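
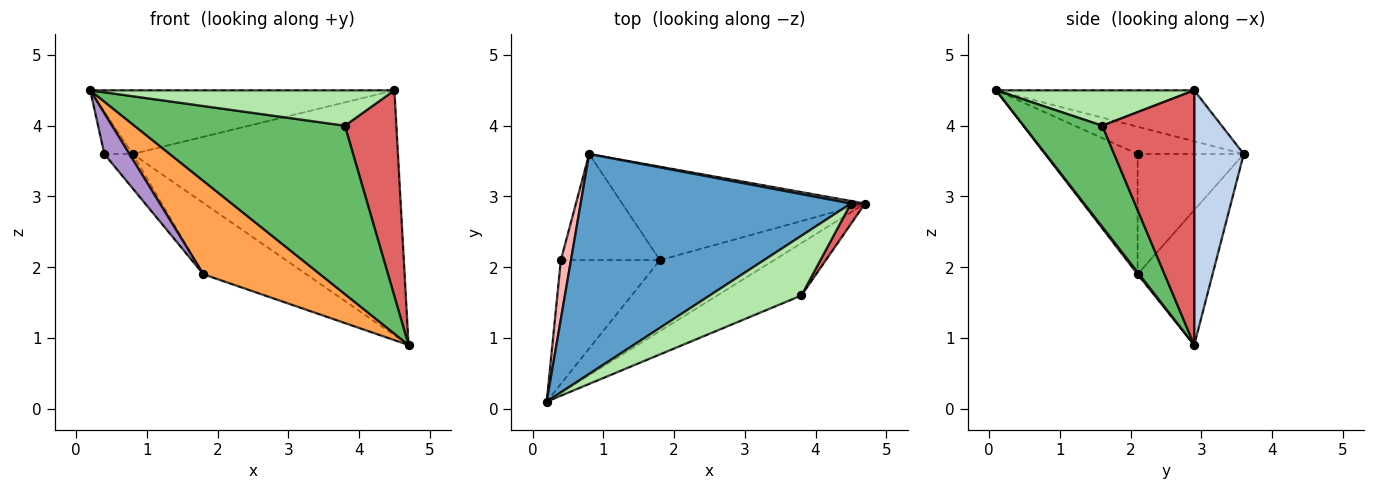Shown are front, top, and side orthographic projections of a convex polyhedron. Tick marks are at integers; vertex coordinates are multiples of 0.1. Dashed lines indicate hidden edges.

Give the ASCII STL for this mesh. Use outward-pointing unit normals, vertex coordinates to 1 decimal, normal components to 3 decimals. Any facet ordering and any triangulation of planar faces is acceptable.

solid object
 facet normal -0.178 0.274 0.945
  outer loop
   vertex 4.5 2.9 4.5
   vertex 0.8 3.6 3.6
   vertex 0.2 0.1 4.5
  endloop
 endfacet
 facet normal 0.183 0.983 0.010
  outer loop
   vertex 4.5 2.9 4.5
   vertex 4.7 2.9 0.9
   vertex 0.8 3.6 3.6
  endloop
 endfacet
 facet normal 0.011 -0.796 -0.606
  outer loop
   vertex 1.8 2.1 1.9
   vertex 4.7 2.9 0.9
   vertex 0.2 0.1 4.5
  endloop
 endfacet
 facet normal -0.404 0.555 -0.727
  outer loop
   vertex 1.8 2.1 1.9
   vertex 0.8 3.6 3.6
   vertex 4.7 2.9 0.9
  endloop
 endfacet
 facet normal 0.336 -0.899 -0.280
  outer loop
   vertex 3.8 1.6 4.0
   vertex 0.2 0.1 4.5
   vertex 4.7 2.9 0.9
  endloop
 endfacet
 facet normal 0.315 -0.484 0.817
  outer loop
   vertex 3.8 1.6 4.0
   vertex 4.5 2.9 4.5
   vertex 0.2 0.1 4.5
  endloop
 endfacet
 facet normal 0.872 -0.488 0.048
  outer loop
   vertex 3.8 1.6 4.0
   vertex 4.7 2.9 0.9
   vertex 4.5 2.9 4.5
  endloop
 endfacet
 facet normal -0.910 0.243 0.337
  outer loop
   vertex 0.4 2.1 3.6
   vertex 0.2 0.1 4.5
   vertex 0.8 3.6 3.6
  endloop
 endfacet
 facet normal -0.756 -0.204 -0.622
  outer loop
   vertex 0.4 2.1 3.6
   vertex 1.8 2.1 1.9
   vertex 0.2 0.1 4.5
  endloop
 endfacet
 facet normal -0.756 0.202 -0.623
  outer loop
   vertex 0.4 2.1 3.6
   vertex 0.8 3.6 3.6
   vertex 1.8 2.1 1.9
  endloop
 endfacet
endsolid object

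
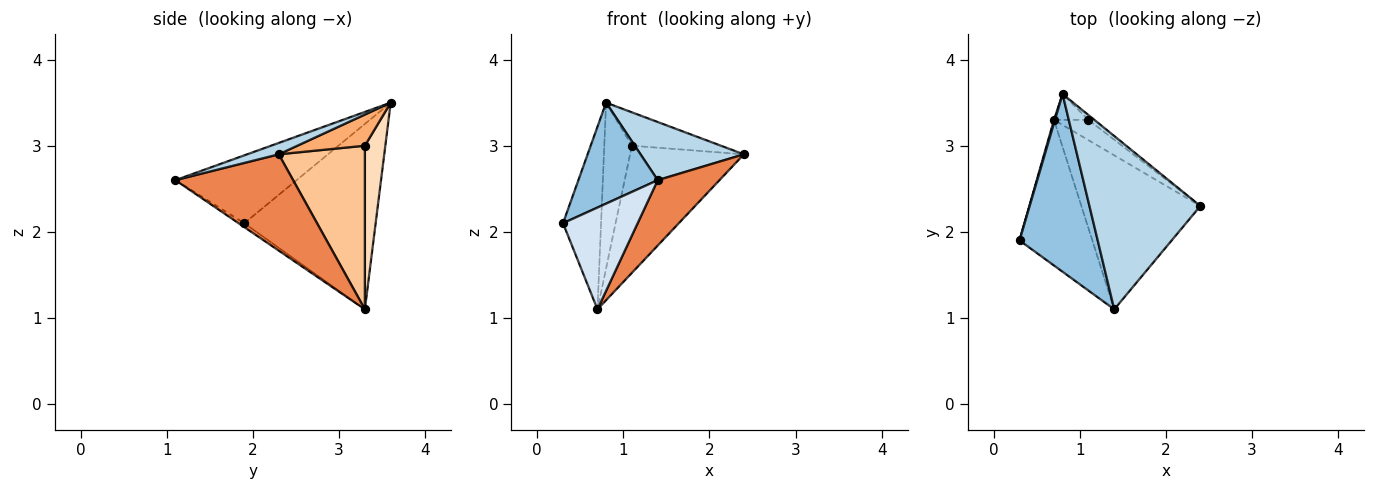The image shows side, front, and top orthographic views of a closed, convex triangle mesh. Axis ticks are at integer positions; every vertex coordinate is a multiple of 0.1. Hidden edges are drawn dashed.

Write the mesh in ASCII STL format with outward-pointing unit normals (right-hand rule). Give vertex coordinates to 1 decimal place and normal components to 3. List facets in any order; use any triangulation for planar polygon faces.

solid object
 facet normal -0.961 0.278 0.005
  outer loop
   vertex 0.7 3.3 1.1
   vertex 0.3 1.9 2.1
   vertex 0.8 3.6 3.5
  endloop
 endfacet
 facet normal -0.602 -0.394 0.694
  outer loop
   vertex 1.4 1.1 2.6
   vertex 0.8 3.6 3.5
   vertex 0.3 1.9 2.1
  endloop
 endfacet
 facet normal 0.097 -0.317 0.944
  outer loop
   vertex 1.4 1.1 2.6
   vertex 2.4 2.3 2.9
   vertex 0.8 3.6 3.5
  endloop
 endfacet
 facet normal -0.044 -0.572 -0.819
  outer loop
   vertex 1.4 1.1 2.6
   vertex 0.3 1.9 2.1
   vertex 0.7 3.3 1.1
  endloop
 endfacet
 facet normal 0.597 -0.313 -0.738
  outer loop
   vertex 1.4 1.1 2.6
   vertex 0.7 3.3 1.1
   vertex 2.4 2.3 2.9
  endloop
 endfacet
 facet normal 0.600 0.792 -0.115
  outer loop
   vertex 1.1 3.3 3.0
   vertex 0.8 3.6 3.5
   vertex 2.4 2.3 2.9
  endloop
 endfacet
 facet normal 0.599 0.791 -0.126
  outer loop
   vertex 1.1 3.3 3.0
   vertex 2.4 2.3 2.9
   vertex 0.7 3.3 1.1
  endloop
 endfacet
 facet normal 0.590 0.798 -0.124
  outer loop
   vertex 1.1 3.3 3.0
   vertex 0.7 3.3 1.1
   vertex 0.8 3.6 3.5
  endloop
 endfacet
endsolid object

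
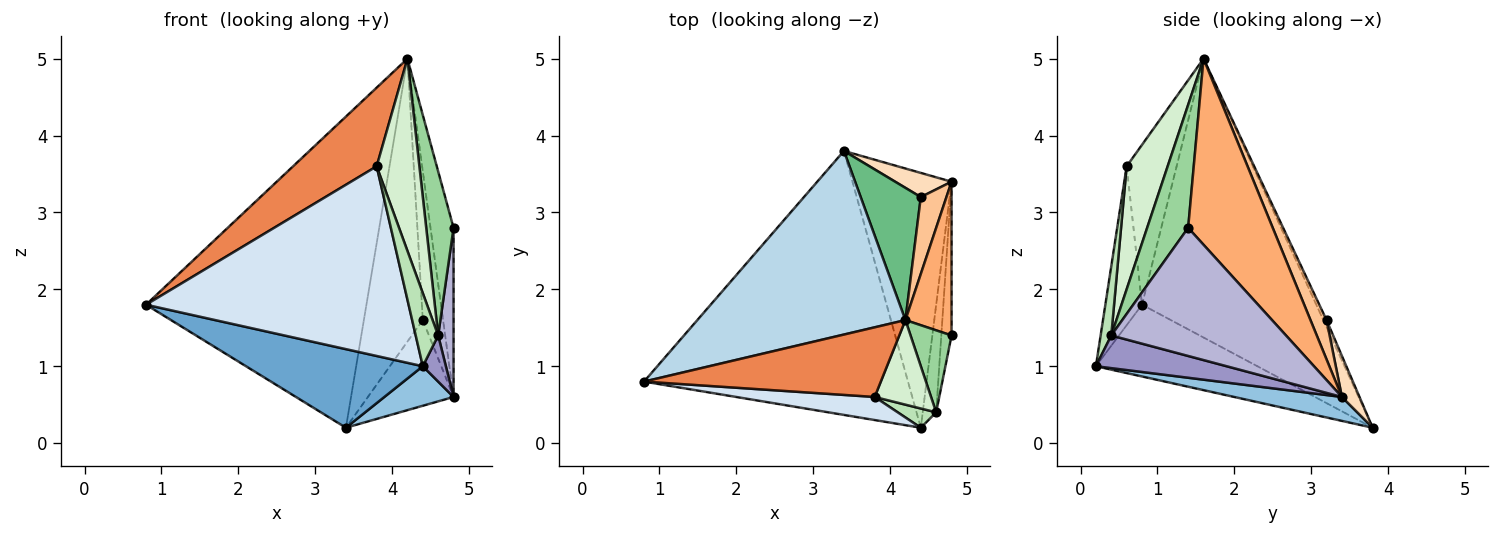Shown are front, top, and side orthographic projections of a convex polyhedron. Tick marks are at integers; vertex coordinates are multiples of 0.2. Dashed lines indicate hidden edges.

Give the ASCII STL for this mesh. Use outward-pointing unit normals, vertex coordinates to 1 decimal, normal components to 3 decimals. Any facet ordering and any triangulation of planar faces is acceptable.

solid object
 facet normal -0.252 -0.276 -0.927
  outer loop
   vertex 3.4 3.8 0.2
   vertex 4.4 0.2 1.0
   vertex 0.8 0.8 1.8
  endloop
 endfacet
 facet normal 0.232 -0.149 -0.961
  outer loop
   vertex 3.4 3.8 0.2
   vertex 4.8 3.4 0.6
   vertex 4.4 0.2 1.0
  endloop
 endfacet
 facet normal -0.563 0.712 0.420
  outer loop
   vertex 3.4 3.8 0.2
   vertex 0.8 0.8 1.8
   vertex 4.2 1.6 5.0
  endloop
 endfacet
 facet normal -0.137 -0.983 0.120
  outer loop
   vertex 3.8 0.6 3.6
   vertex 0.8 0.8 1.8
   vertex 4.4 0.2 1.0
  endloop
 endfacet
 facet normal -0.409 -0.683 0.605
  outer loop
   vertex 3.8 0.6 3.6
   vertex 4.2 1.6 5.0
   vertex 0.8 0.8 1.8
  endloop
 endfacet
 facet normal 0.938 0.256 0.233
  outer loop
   vertex 4.8 1.4 2.8
   vertex 4.8 3.4 0.6
   vertex 4.2 1.6 5.0
  endloop
 endfacet
 facet normal 0.576 0.726 0.376
  outer loop
   vertex 4.4 3.2 1.6
   vertex 4.2 1.6 5.0
   vertex 4.8 3.4 0.6
  endloop
 endfacet
 facet normal 0.194 0.944 0.266
  outer loop
   vertex 4.4 3.2 1.6
   vertex 4.8 3.4 0.6
   vertex 3.4 3.8 0.2
  endloop
 endfacet
 facet normal -0.049 0.905 0.423
  outer loop
   vertex 4.4 3.2 1.6
   vertex 3.4 3.8 0.2
   vertex 4.2 1.6 5.0
  endloop
 endfacet
 facet normal 0.802 -0.535 0.267
  outer loop
   vertex 4.6 0.4 1.4
   vertex 4.8 1.4 2.8
   vertex 4.2 1.6 5.0
  endloop
 endfacet
 facet normal 0.416 -0.879 0.231
  outer loop
   vertex 4.6 0.4 1.4
   vertex 3.8 0.6 3.6
   vertex 4.4 0.2 1.0
  endloop
 endfacet
 facet normal 0.660 -0.688 0.303
  outer loop
   vertex 4.6 0.4 1.4
   vertex 4.2 1.6 5.0
   vertex 3.8 0.6 3.6
  endloop
 endfacet
 facet normal 0.913 -0.161 -0.376
  outer loop
   vertex 4.6 0.4 1.4
   vertex 4.4 0.2 1.0
   vertex 4.8 3.4 0.6
  endloop
 endfacet
 facet normal 0.993 -0.087 -0.079
  outer loop
   vertex 4.6 0.4 1.4
   vertex 4.8 3.4 0.6
   vertex 4.8 1.4 2.8
  endloop
 endfacet
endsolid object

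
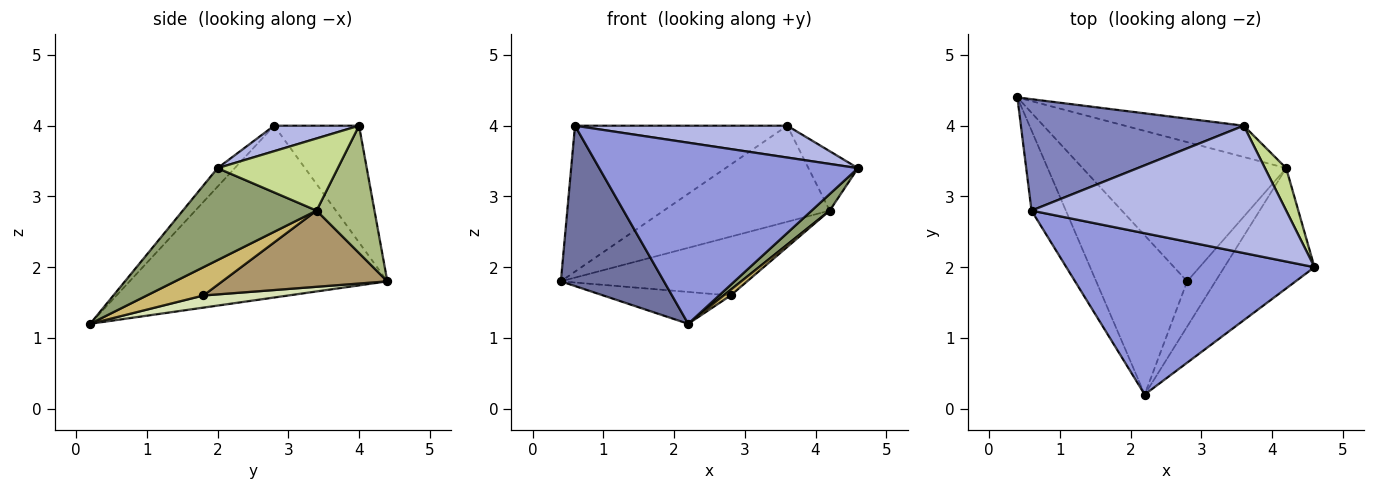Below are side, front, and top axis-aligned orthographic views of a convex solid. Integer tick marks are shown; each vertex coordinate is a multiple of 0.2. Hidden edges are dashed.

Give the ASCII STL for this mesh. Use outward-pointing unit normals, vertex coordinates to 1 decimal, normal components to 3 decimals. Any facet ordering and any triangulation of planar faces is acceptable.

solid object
 facet normal -0.913 -0.365 -0.183
  outer loop
   vertex 0.6 2.8 4.0
   vertex 0.4 4.4 1.8
   vertex 2.2 0.2 1.2
  endloop
 endfacet
 facet normal -0.303 0.757 0.578
  outer loop
   vertex 0.6 2.8 4.0
   vertex 3.6 4.0 4.0
   vertex 0.4 4.4 1.8
  endloop
 endfacet
 facet normal -0.050 -0.746 0.664
  outer loop
   vertex 0.6 2.8 4.0
   vertex 2.2 0.2 1.2
   vertex 4.6 2.0 3.4
  endloop
 endfacet
 facet normal 0.097 -0.241 0.966
  outer loop
   vertex 0.6 2.8 4.0
   vertex 4.6 2.0 3.4
   vertex 3.6 4.0 4.0
  endloop
 endfacet
 facet normal 0.711 -0.096 -0.697
  outer loop
   vertex 4.2 3.4 2.8
   vertex 4.6 2.0 3.4
   vertex 2.2 0.2 1.2
  endloop
 endfacet
 facet normal 0.315 0.903 -0.294
  outer loop
   vertex 4.2 3.4 2.8
   vertex 0.4 4.4 1.8
   vertex 3.6 4.0 4.0
  endloop
 endfacet
 facet normal 0.892 0.367 0.262
  outer loop
   vertex 4.2 3.4 2.8
   vertex 3.6 4.0 4.0
   vertex 4.6 2.0 3.4
  endloop
 endfacet
 facet normal 0.130 0.194 -0.972
  outer loop
   vertex 2.8 1.8 1.6
   vertex 2.2 0.2 1.2
   vertex 0.4 4.4 1.8
  endloop
 endfacet
 facet normal 0.326 0.368 -0.871
  outer loop
   vertex 2.8 1.8 1.6
   vertex 0.4 4.4 1.8
   vertex 4.2 3.4 2.8
  endloop
 endfacet
 facet normal 0.704 -0.088 -0.704
  outer loop
   vertex 2.8 1.8 1.6
   vertex 4.2 3.4 2.8
   vertex 2.2 0.2 1.2
  endloop
 endfacet
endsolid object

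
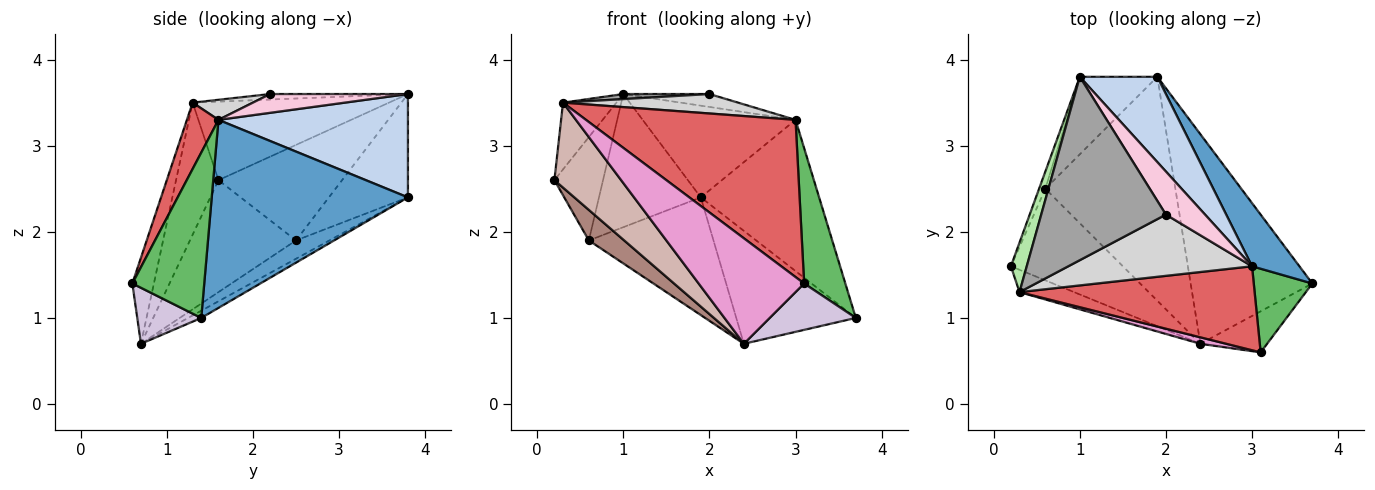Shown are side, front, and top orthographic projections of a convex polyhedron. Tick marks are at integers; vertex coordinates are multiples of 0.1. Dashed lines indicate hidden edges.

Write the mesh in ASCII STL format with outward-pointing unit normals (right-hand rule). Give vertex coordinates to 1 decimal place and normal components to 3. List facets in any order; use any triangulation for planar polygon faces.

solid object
 facet normal 0.837 0.505 0.211
  outer loop
   vertex 3.0 1.6 3.3
   vertex 3.7 1.4 1.0
   vertex 1.9 3.8 2.4
  endloop
 endfacet
 facet normal 0.672 0.542 0.504
  outer loop
   vertex 3.0 1.6 3.3
   vertex 1.9 3.8 2.4
   vertex 1.0 3.8 3.6
  endloop
 endfacet
 facet normal -0.929 0.365 -0.061
  outer loop
   vertex 0.6 2.5 1.9
   vertex 0.2 1.6 2.6
   vertex 1.0 3.8 3.6
  endloop
 endfacet
 facet normal -0.557 0.718 -0.418
  outer loop
   vertex 0.6 2.5 1.9
   vertex 1.0 3.8 3.6
   vertex 1.9 3.8 2.4
  endloop
 endfacet
 facet normal 0.829 -0.475 0.294
  outer loop
   vertex 3.1 0.6 1.4
   vertex 3.7 1.4 1.0
   vertex 3.0 1.6 3.3
  endloop
 endfacet
 facet normal -0.947 0.258 0.191
  outer loop
   vertex 0.3 1.3 3.5
   vertex 1.0 3.8 3.6
   vertex 0.2 1.6 2.6
  endloop
 endfacet
 facet normal 0.132 -0.874 0.467
  outer loop
   vertex 0.3 1.3 3.5
   vertex 3.1 0.6 1.4
   vertex 3.0 1.6 3.3
  endloop
 endfacet
 facet normal -0.052 0.474 -0.879
  outer loop
   vertex 2.4 0.7 0.7
   vertex 1.9 3.8 2.4
   vertex 3.7 1.4 1.0
  endloop
 endfacet
 facet normal -0.124 0.462 -0.878
  outer loop
   vertex 2.4 0.7 0.7
   vertex 0.6 2.5 1.9
   vertex 1.9 3.8 2.4
  endloop
 endfacet
 facet normal 0.486 -0.654 -0.579
  outer loop
   vertex 2.4 0.7 0.7
   vertex 3.7 1.4 1.0
   vertex 3.1 0.6 1.4
  endloop
 endfacet
 facet normal -0.688 -0.229 -0.688
  outer loop
   vertex 2.4 0.7 0.7
   vertex 0.2 1.6 2.6
   vertex 0.6 2.5 1.9
  endloop
 endfacet
 facet normal -0.524 -0.824 -0.216
  outer loop
   vertex 2.4 0.7 0.7
   vertex 0.3 1.3 3.5
   vertex 0.2 1.6 2.6
  endloop
 endfacet
 facet normal -0.200 -0.978 0.060
  outer loop
   vertex 2.4 0.7 0.7
   vertex 3.1 0.6 1.4
   vertex 0.3 1.3 3.5
  endloop
 endfacet
 facet normal 0.418 0.261 0.870
  outer loop
   vertex 2.0 2.2 3.6
   vertex 3.0 1.6 3.3
   vertex 1.0 3.8 3.6
  endloop
 endfacet
 facet normal -0.044 -0.028 0.999
  outer loop
   vertex 2.0 2.2 3.6
   vertex 1.0 3.8 3.6
   vertex 0.3 1.3 3.5
  endloop
 endfacet
 facet normal 0.104 -0.301 0.948
  outer loop
   vertex 2.0 2.2 3.6
   vertex 0.3 1.3 3.5
   vertex 3.0 1.6 3.3
  endloop
 endfacet
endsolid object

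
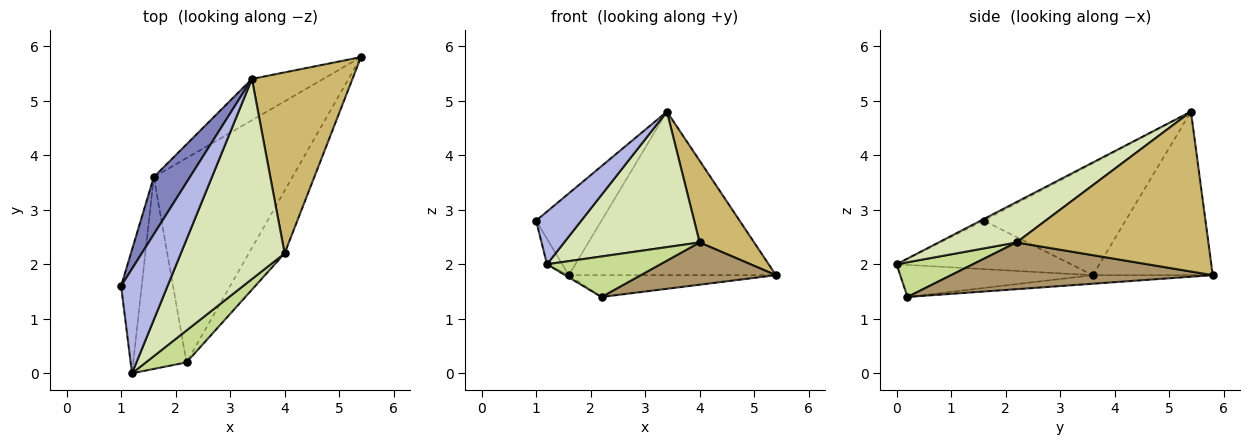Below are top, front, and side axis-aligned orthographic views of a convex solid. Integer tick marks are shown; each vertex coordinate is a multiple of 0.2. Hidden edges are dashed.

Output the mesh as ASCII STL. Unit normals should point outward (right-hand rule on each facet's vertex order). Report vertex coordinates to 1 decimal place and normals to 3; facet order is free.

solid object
 facet normal -0.061 0.106 -0.992
  outer loop
   vertex 1.6 3.6 1.8
   vertex 5.4 5.8 1.8
   vertex 2.2 0.2 1.4
  endloop
 endfacet
 facet normal -0.871 0.402 0.281
  outer loop
   vertex 1.6 3.6 1.8
   vertex 1.0 1.6 2.8
   vertex 3.4 5.4 4.8
  endloop
 endfacet
 facet normal -0.489 0.845 -0.214
  outer loop
   vertex 1.6 3.6 1.8
   vertex 3.4 5.4 4.8
   vertex 5.4 5.8 1.8
  endloop
 endfacet
 facet normal -0.031 -0.450 0.892
  outer loop
   vertex 1.2 0.0 2.0
   vertex 3.4 5.4 4.8
   vertex 1.0 1.6 2.8
  endloop
 endfacet
 facet normal -0.917 0.080 -0.390
  outer loop
   vertex 1.2 0.0 2.0
   vertex 1.0 1.6 2.8
   vertex 1.6 3.6 1.8
  endloop
 endfacet
 facet normal -0.516 0.010 -0.857
  outer loop
   vertex 1.2 0.0 2.0
   vertex 1.6 3.6 1.8
   vertex 2.2 0.2 1.4
  endloop
 endfacet
 facet normal 0.467 -0.694 0.547
  outer loop
   vertex 4.0 2.2 2.4
   vertex 1.2 0.0 2.0
   vertex 2.2 0.2 1.4
  endloop
 endfacet
 facet normal 0.307 -0.534 0.788
  outer loop
   vertex 4.0 2.2 2.4
   vertex 3.4 5.4 4.8
   vertex 1.2 0.0 2.0
  endloop
 endfacet
 facet normal 0.734 -0.379 -0.563
  outer loop
   vertex 4.0 2.2 2.4
   vertex 2.2 0.2 1.4
   vertex 5.4 5.8 1.8
  endloop
 endfacet
 facet normal 0.823 -0.234 0.518
  outer loop
   vertex 4.0 2.2 2.4
   vertex 5.4 5.8 1.8
   vertex 3.4 5.4 4.8
  endloop
 endfacet
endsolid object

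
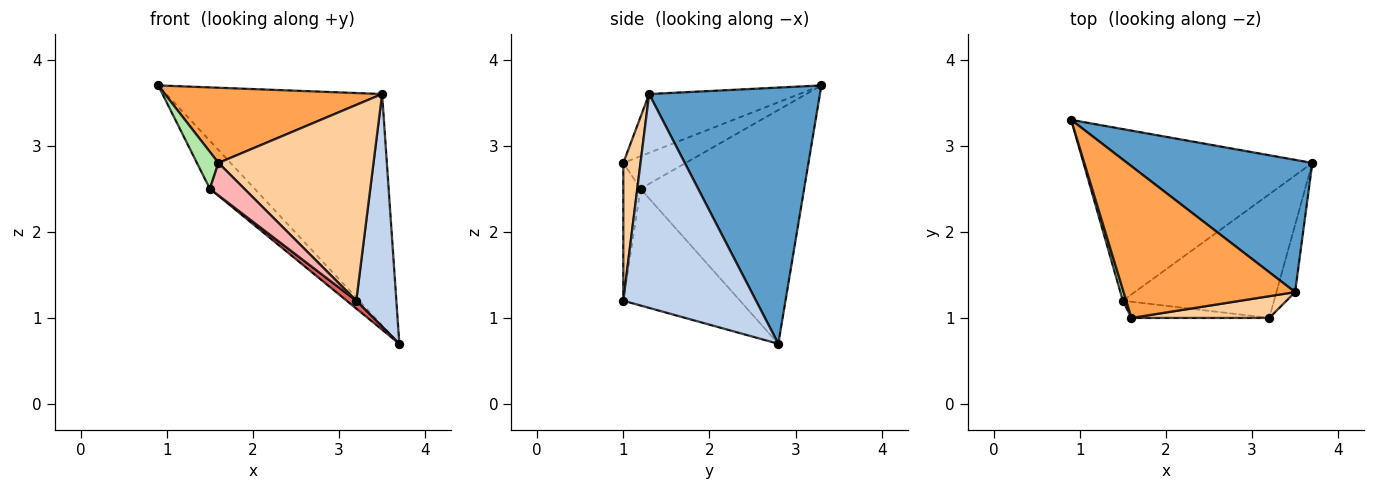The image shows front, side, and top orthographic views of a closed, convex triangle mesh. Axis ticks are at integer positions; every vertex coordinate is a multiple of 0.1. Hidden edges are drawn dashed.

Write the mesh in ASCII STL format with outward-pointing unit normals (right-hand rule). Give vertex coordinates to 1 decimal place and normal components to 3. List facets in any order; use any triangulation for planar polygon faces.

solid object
 facet normal 0.566 0.716 0.409
  outer loop
   vertex 3.5 1.3 3.6
   vertex 3.7 2.8 0.7
   vertex 0.9 3.3 3.7
  endloop
 endfacet
 facet normal 0.954 -0.288 -0.083
  outer loop
   vertex 3.5 1.3 3.6
   vertex 3.2 1.0 1.2
   vertex 3.7 2.8 0.7
  endloop
 endfacet
 facet normal -0.294 -0.425 0.856
  outer loop
   vertex 3.5 1.3 3.6
   vertex 0.9 3.3 3.7
   vertex 1.6 1.0 2.8
  endloop
 endfacet
 facet normal 0.110 -0.988 0.110
  outer loop
   vertex 3.5 1.3 3.6
   vertex 1.6 1.0 2.8
   vertex 3.2 1.0 1.2
  endloop
 endfacet
 facet normal -0.701 0.192 -0.687
  outer loop
   vertex 1.5 1.2 2.5
   vertex 0.9 3.3 3.7
   vertex 3.7 2.8 0.7
  endloop
 endfacet
 facet normal -0.941 -0.324 0.097
  outer loop
   vertex 1.5 1.2 2.5
   vertex 1.6 1.0 2.8
   vertex 0.9 3.3 3.7
  endloop
 endfacet
 facet normal -0.610 -0.050 -0.791
  outer loop
   vertex 1.5 1.2 2.5
   vertex 3.7 2.8 0.7
   vertex 3.2 1.0 1.2
  endloop
 endfacet
 facet normal -0.408 -0.816 -0.408
  outer loop
   vertex 1.5 1.2 2.5
   vertex 3.2 1.0 1.2
   vertex 1.6 1.0 2.8
  endloop
 endfacet
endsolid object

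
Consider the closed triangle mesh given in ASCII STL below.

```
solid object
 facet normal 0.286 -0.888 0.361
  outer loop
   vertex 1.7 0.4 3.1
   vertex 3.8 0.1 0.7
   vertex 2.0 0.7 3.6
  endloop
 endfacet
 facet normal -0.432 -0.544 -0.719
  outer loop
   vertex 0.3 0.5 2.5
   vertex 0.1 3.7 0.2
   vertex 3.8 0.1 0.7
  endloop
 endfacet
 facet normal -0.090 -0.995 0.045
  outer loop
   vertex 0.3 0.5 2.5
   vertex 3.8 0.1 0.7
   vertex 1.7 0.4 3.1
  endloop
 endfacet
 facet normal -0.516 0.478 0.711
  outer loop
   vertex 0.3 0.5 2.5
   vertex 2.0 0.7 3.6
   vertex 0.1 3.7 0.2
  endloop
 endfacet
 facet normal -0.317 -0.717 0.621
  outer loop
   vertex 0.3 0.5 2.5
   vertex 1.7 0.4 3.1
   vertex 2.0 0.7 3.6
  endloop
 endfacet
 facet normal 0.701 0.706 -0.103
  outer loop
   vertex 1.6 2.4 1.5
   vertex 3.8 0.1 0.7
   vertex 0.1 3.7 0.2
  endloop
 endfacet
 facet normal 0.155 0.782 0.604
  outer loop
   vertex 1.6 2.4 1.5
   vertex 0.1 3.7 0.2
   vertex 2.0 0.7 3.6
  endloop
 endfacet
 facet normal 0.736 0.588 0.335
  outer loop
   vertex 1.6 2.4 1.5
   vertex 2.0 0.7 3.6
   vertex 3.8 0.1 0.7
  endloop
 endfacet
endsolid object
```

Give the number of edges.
12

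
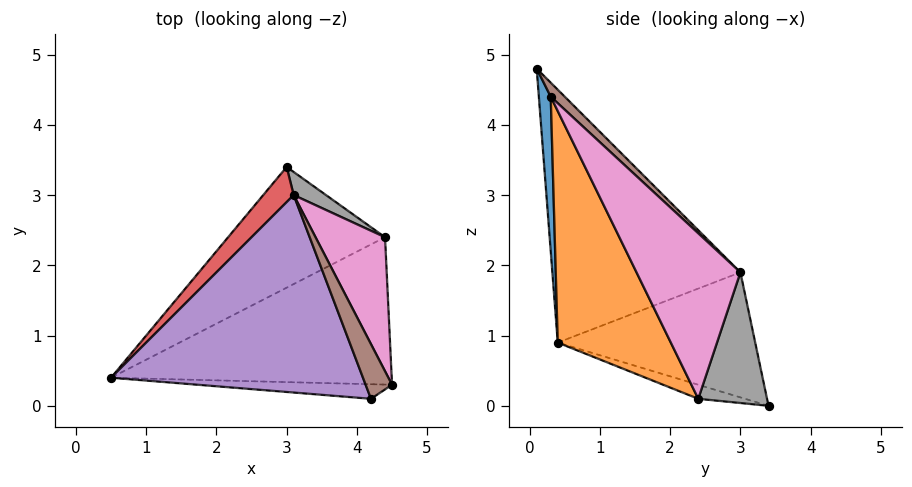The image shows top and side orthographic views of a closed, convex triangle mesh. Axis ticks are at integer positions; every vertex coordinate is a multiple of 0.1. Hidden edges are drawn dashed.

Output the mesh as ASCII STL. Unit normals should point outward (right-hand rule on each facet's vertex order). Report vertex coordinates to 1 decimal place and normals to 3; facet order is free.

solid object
 facet normal 0.231 -0.928 -0.291
  outer loop
   vertex 4.2 0.1 4.8
   vertex 0.5 0.4 0.9
   vertex 4.5 0.3 4.4
  endloop
 endfacet
 facet normal 0.345 -0.840 -0.418
  outer loop
   vertex 4.4 2.4 0.1
   vertex 4.5 0.3 4.4
   vertex 0.5 0.4 0.9
  endloop
 endfacet
 facet normal -0.087 -0.219 -0.972
  outer loop
   vertex 4.4 2.4 0.1
   vertex 0.5 0.4 0.9
   vertex 3.0 3.4 0.0
  endloop
 endfacet
 facet normal -0.729 0.661 0.178
  outer loop
   vertex 3.1 3.0 1.9
   vertex 3.0 3.4 0.0
   vertex 0.5 0.4 0.9
  endloop
 endfacet
 facet normal -0.649 0.400 0.647
  outer loop
   vertex 3.1 3.0 1.9
   vertex 0.5 0.4 0.9
   vertex 4.2 0.1 4.8
  endloop
 endfacet
 facet normal 0.322 0.728 0.605
  outer loop
   vertex 3.1 3.0 1.9
   vertex 4.2 0.1 4.8
   vertex 4.5 0.3 4.4
  endloop
 endfacet
 facet normal 0.707 0.642 0.297
  outer loop
   vertex 3.1 3.0 1.9
   vertex 4.5 0.3 4.4
   vertex 4.4 2.4 0.1
  endloop
 endfacet
 facet normal 0.569 0.810 0.141
  outer loop
   vertex 3.1 3.0 1.9
   vertex 4.4 2.4 0.1
   vertex 3.0 3.4 0.0
  endloop
 endfacet
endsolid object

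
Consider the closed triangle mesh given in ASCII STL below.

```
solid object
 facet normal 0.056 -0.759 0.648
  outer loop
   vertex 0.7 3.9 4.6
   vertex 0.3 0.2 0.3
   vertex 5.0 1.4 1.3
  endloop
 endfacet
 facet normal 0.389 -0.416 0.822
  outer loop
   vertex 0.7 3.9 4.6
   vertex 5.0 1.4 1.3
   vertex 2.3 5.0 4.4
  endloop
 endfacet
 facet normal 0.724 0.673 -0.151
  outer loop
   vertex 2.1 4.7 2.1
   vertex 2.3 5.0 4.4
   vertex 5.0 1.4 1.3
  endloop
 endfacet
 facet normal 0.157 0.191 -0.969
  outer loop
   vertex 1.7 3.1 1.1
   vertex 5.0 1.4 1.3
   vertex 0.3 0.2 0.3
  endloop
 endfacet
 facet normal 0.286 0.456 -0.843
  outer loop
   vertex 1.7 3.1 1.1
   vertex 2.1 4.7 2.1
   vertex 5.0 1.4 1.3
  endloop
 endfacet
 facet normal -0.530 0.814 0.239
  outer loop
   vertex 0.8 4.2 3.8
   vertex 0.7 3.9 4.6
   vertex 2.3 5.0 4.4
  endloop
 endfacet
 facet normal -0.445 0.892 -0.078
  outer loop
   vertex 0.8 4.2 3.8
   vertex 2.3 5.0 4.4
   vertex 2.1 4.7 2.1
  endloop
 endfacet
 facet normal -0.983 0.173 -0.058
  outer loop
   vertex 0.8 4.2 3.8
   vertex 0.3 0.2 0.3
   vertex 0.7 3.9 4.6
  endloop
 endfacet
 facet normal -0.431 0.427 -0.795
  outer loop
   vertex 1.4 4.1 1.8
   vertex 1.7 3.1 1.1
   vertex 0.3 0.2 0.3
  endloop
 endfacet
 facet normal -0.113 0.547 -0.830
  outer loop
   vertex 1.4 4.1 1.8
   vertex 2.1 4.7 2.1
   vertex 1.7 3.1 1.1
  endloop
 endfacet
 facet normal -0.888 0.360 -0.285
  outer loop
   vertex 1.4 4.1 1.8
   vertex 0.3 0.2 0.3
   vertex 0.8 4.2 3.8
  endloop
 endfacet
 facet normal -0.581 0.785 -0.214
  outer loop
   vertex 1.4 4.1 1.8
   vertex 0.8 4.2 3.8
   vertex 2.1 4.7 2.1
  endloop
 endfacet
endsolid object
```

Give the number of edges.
18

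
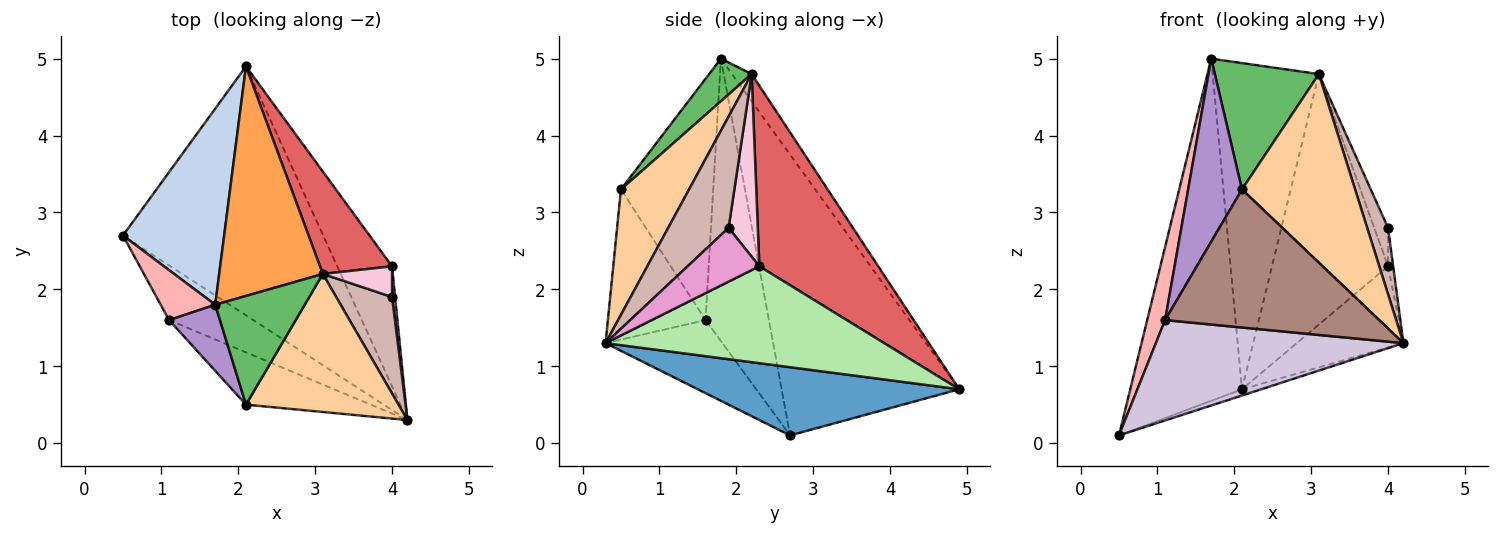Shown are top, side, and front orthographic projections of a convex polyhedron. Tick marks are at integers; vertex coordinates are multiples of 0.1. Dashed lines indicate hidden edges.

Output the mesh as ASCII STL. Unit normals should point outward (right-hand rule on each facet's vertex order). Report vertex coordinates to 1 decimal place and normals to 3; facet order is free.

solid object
 facet normal 0.322 0.024 -0.946
  outer loop
   vertex 2.1 4.9 0.7
   vertex 4.2 0.3 1.3
   vertex 0.5 2.7 0.1
  endloop
 endfacet
 facet normal -0.810 0.509 0.292
  outer loop
   vertex 1.7 1.8 5.0
   vertex 2.1 4.9 0.7
   vertex 0.5 2.7 0.1
  endloop
 endfacet
 facet normal -0.150 0.809 0.569
  outer loop
   vertex 3.1 2.2 4.8
   vertex 2.1 4.9 0.7
   vertex 1.7 1.8 5.0
  endloop
 endfacet
 facet normal 0.437 -0.726 0.531
  outer loop
   vertex 2.1 0.5 3.3
   vertex 4.2 0.3 1.3
   vertex 3.1 2.2 4.8
  endloop
 endfacet
 facet normal 0.296 -0.724 0.623
  outer loop
   vertex 2.1 0.5 3.3
   vertex 3.1 2.2 4.8
   vertex 1.7 1.8 5.0
  endloop
 endfacet
 facet normal 0.826 0.316 -0.467
  outer loop
   vertex 4.0 2.3 2.3
   vertex 4.2 0.3 1.3
   vertex 2.1 4.9 0.7
  endloop
 endfacet
 facet normal 0.688 0.672 0.275
  outer loop
   vertex 4.0 2.3 2.3
   vertex 2.1 4.9 0.7
   vertex 3.1 2.2 4.8
  endloop
 endfacet
 facet normal -0.946 -0.267 0.183
  outer loop
   vertex 1.1 1.6 1.6
   vertex 1.7 1.8 5.0
   vertex 0.5 2.7 0.1
  endloop
 endfacet
 facet normal -0.850 -0.496 0.179
  outer loop
   vertex 1.1 1.6 1.6
   vertex 2.1 0.5 3.3
   vertex 1.7 1.8 5.0
  endloop
 endfacet
 facet normal -0.383 -0.811 -0.442
  outer loop
   vertex 1.1 1.6 1.6
   vertex 0.5 2.7 0.1
   vertex 4.2 0.3 1.3
  endloop
 endfacet
 facet normal -0.392 -0.860 -0.326
  outer loop
   vertex 1.1 1.6 1.6
   vertex 4.2 0.3 1.3
   vertex 2.1 0.5 3.3
  endloop
 endfacet
 facet normal 0.854 -0.295 0.429
  outer loop
   vertex 4.0 1.9 2.8
   vertex 3.1 2.2 4.8
   vertex 4.2 0.3 1.3
  endloop
 endfacet
 facet normal 0.996 0.071 0.057
  outer loop
   vertex 4.0 1.9 2.8
   vertex 4.2 0.3 1.3
   vertex 4.0 2.3 2.3
  endloop
 endfacet
 facet normal 0.855 0.405 0.324
  outer loop
   vertex 4.0 1.9 2.8
   vertex 4.0 2.3 2.3
   vertex 3.1 2.2 4.8
  endloop
 endfacet
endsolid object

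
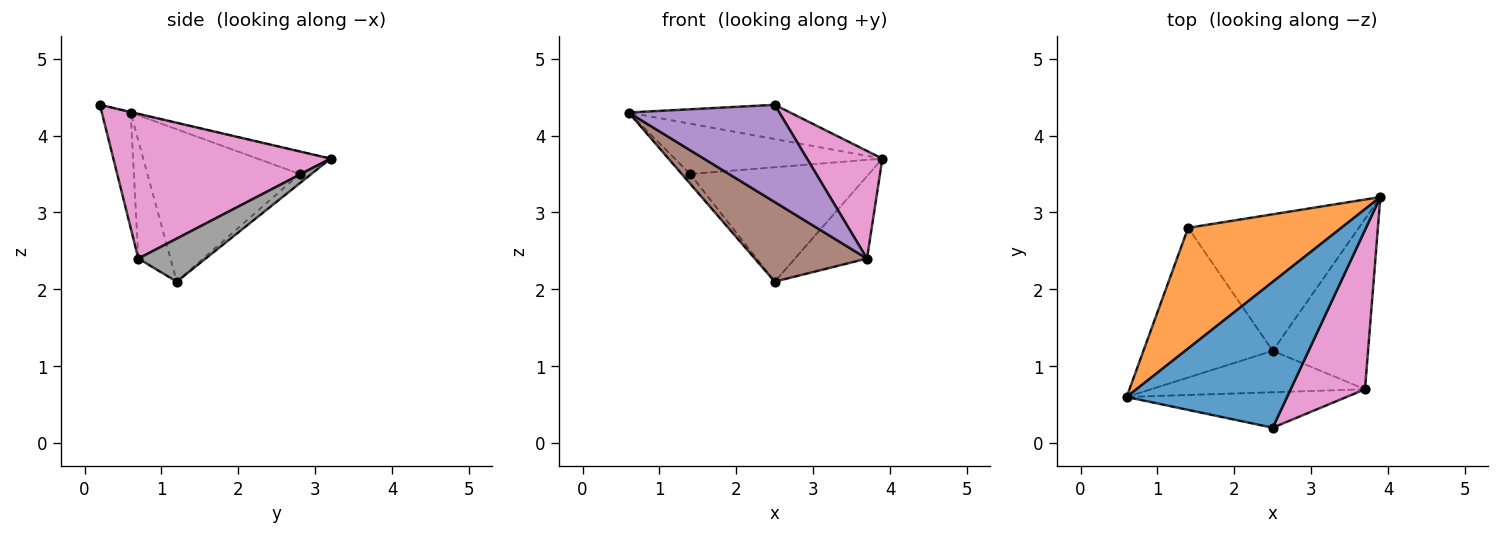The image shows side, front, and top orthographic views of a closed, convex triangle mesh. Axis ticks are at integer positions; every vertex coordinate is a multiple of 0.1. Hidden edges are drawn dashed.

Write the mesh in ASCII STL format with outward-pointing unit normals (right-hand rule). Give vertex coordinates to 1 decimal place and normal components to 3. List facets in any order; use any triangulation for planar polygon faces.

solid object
 facet normal -0.003 0.229 0.974
  outer loop
   vertex 2.5 0.2 4.4
   vertex 3.9 3.2 3.7
   vertex 0.6 0.6 4.3
  endloop
 endfacet
 facet normal -0.134 0.381 0.915
  outer loop
   vertex 1.4 2.8 3.5
   vertex 0.6 0.6 4.3
   vertex 3.9 3.2 3.7
  endloop
 endfacet
 facet normal -0.762 0.042 -0.646
  outer loop
   vertex 1.4 2.8 3.5
   vertex 2.5 1.2 2.1
   vertex 0.6 0.6 4.3
  endloop
 endfacet
 facet normal -0.041 0.642 -0.766
  outer loop
   vertex 1.4 2.8 3.5
   vertex 3.9 3.2 3.7
   vertex 2.5 1.2 2.1
  endloop
 endfacet
 facet normal -0.177 -0.925 -0.337
  outer loop
   vertex 3.7 0.7 2.4
   vertex 2.5 0.2 4.4
   vertex 0.6 0.6 4.3
  endloop
 endfacet
 facet normal -0.246 -0.860 -0.447
  outer loop
   vertex 3.7 0.7 2.4
   vertex 0.6 0.6 4.3
   vertex 2.5 1.2 2.1
  endloop
 endfacet
 facet normal 0.850 -0.295 0.436
  outer loop
   vertex 3.7 0.7 2.4
   vertex 3.9 3.2 3.7
   vertex 2.5 0.2 4.4
  endloop
 endfacet
 facet normal 0.377 0.403 -0.834
  outer loop
   vertex 3.7 0.7 2.4
   vertex 2.5 1.2 2.1
   vertex 3.9 3.2 3.7
  endloop
 endfacet
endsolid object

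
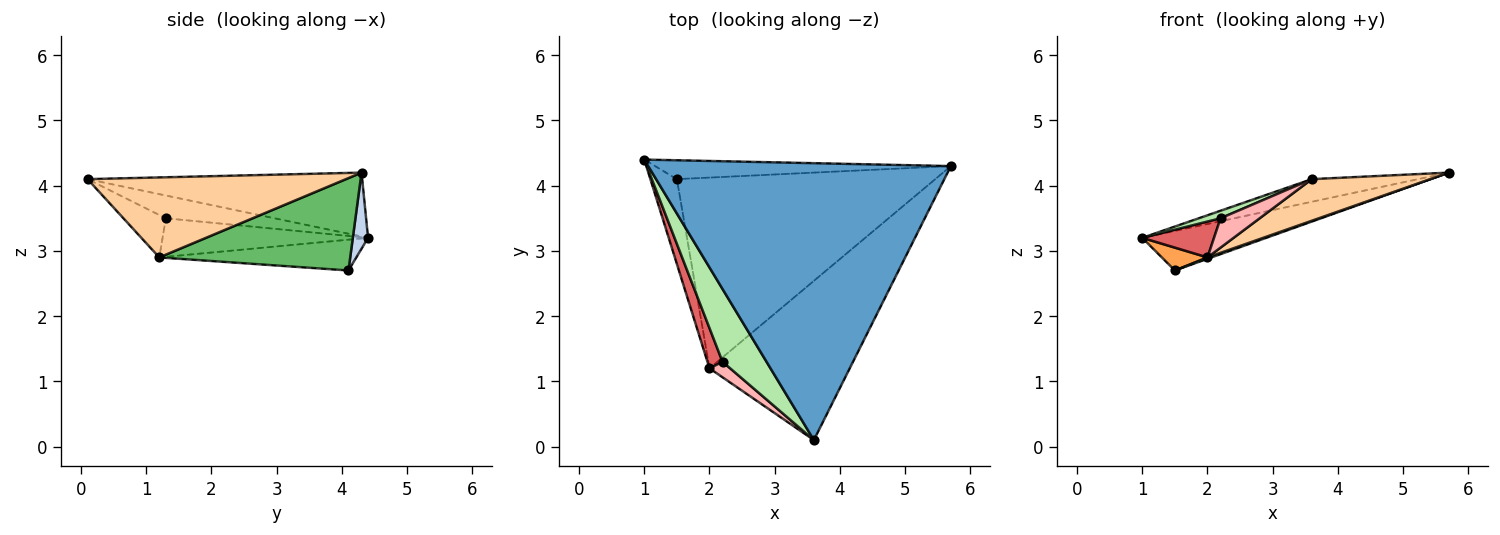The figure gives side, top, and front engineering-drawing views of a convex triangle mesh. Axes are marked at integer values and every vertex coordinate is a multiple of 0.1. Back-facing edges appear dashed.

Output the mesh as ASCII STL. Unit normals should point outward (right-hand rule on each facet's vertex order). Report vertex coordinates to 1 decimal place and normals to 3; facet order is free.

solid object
 facet normal -0.206 0.080 0.975
  outer loop
   vertex 3.6 0.1 4.1
   vertex 5.7 4.3 4.2
   vertex 1.0 4.4 3.2
  endloop
 endfacet
 facet normal 0.110 0.897 -0.428
  outer loop
   vertex 1.5 4.1 2.7
   vertex 1.0 4.4 3.2
   vertex 5.7 4.3 4.2
  endloop
 endfacet
 facet normal -0.746 -0.173 -0.643
  outer loop
   vertex 2.0 1.2 2.9
   vertex 1.0 4.4 3.2
   vertex 1.5 4.1 2.7
  endloop
 endfacet
 facet normal 0.483 -0.221 -0.847
  outer loop
   vertex 2.0 1.2 2.9
   vertex 5.7 4.3 4.2
   vertex 3.6 0.1 4.1
  endloop
 endfacet
 facet normal 0.337 -0.007 -0.942
  outer loop
   vertex 2.0 1.2 2.9
   vertex 1.5 4.1 2.7
   vertex 5.7 4.3 4.2
  endloop
 endfacet
 facet normal -0.457 -0.091 0.884
  outer loop
   vertex 2.2 1.3 3.5
   vertex 3.6 0.1 4.1
   vertex 1.0 4.4 3.2
  endloop
 endfacet
 facet normal -0.886 -0.309 0.347
  outer loop
   vertex 2.2 1.3 3.5
   vertex 1.0 4.4 3.2
   vertex 2.0 1.2 2.9
  endloop
 endfacet
 facet normal -0.692 -0.639 0.337
  outer loop
   vertex 2.2 1.3 3.5
   vertex 2.0 1.2 2.9
   vertex 3.6 0.1 4.1
  endloop
 endfacet
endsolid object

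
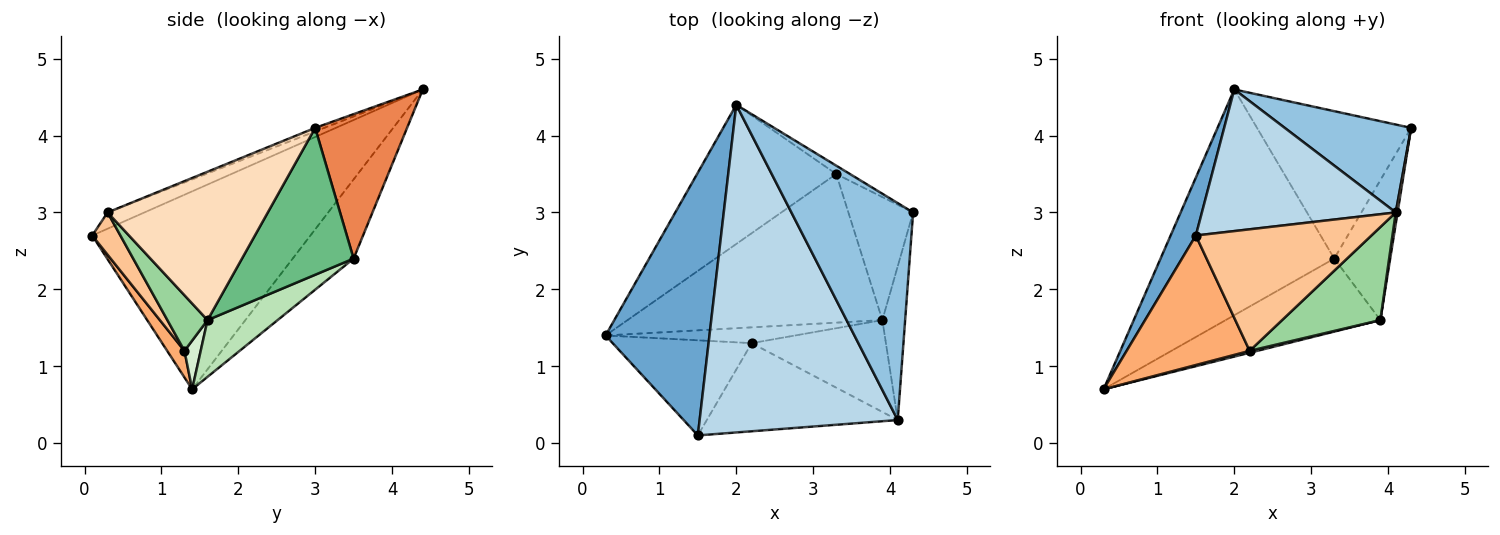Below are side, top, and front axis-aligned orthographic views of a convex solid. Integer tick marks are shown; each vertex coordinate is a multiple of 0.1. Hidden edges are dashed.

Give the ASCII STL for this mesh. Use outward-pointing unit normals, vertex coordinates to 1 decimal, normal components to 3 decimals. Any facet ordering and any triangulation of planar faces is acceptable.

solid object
 facet normal -0.881 -0.102 0.462
  outer loop
   vertex 1.5 0.1 2.7
   vertex 2.0 4.4 4.6
   vertex 0.3 1.4 0.7
  endloop
 endfacet
 facet normal -0.027 -0.375 0.926
  outer loop
   vertex 4.1 0.3 3.0
   vertex 4.3 3.0 4.1
   vertex 2.0 4.4 4.6
  endloop
 endfacet
 facet normal -0.075 -0.396 0.915
  outer loop
   vertex 4.1 0.3 3.0
   vertex 2.0 4.4 4.6
   vertex 1.5 0.1 2.7
  endloop
 endfacet
 facet normal -0.286 0.816 -0.503
  outer loop
   vertex 3.3 3.5 2.4
   vertex 0.3 1.4 0.7
   vertex 2.0 4.4 4.6
  endloop
 endfacet
 facet normal 0.512 0.858 -0.049
  outer loop
   vertex 3.3 3.5 2.4
   vertex 2.0 4.4 4.6
   vertex 4.3 3.0 4.1
  endloop
 endfacet
 facet normal 0.113 -0.801 -0.588
  outer loop
   vertex 2.2 1.3 1.2
   vertex 1.5 0.1 2.7
   vertex 0.3 1.4 0.7
  endloop
 endfacet
 facet normal 0.129 -0.803 -0.582
  outer loop
   vertex 2.2 1.3 1.2
   vertex 4.1 0.3 3.0
   vertex 1.5 0.1 2.7
  endloop
 endfacet
 facet normal 0.988 -0.011 -0.152
  outer loop
   vertex 3.9 1.6 1.6
   vertex 4.3 3.0 4.1
   vertex 4.1 0.3 3.0
  endloop
 endfacet
 facet normal 0.832 0.417 -0.367
  outer loop
   vertex 3.9 1.6 1.6
   vertex 3.3 3.5 2.4
   vertex 4.3 3.0 4.1
  endloop
 endfacet
 facet normal 0.279 -0.683 -0.674
  outer loop
   vertex 3.9 1.6 1.6
   vertex 4.1 0.3 3.0
   vertex 2.2 1.3 1.2
  endloop
 endfacet
 facet normal 0.196 0.432 -0.880
  outer loop
   vertex 3.9 1.6 1.6
   vertex 0.3 1.4 0.7
   vertex 3.3 3.5 2.4
  endloop
 endfacet
 facet normal 0.247 -0.117 -0.962
  outer loop
   vertex 3.9 1.6 1.6
   vertex 2.2 1.3 1.2
   vertex 0.3 1.4 0.7
  endloop
 endfacet
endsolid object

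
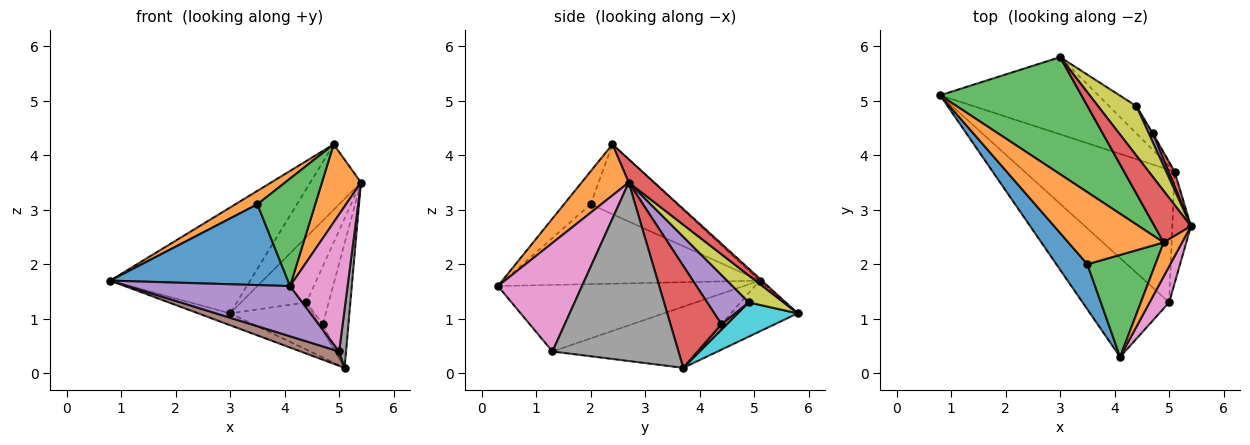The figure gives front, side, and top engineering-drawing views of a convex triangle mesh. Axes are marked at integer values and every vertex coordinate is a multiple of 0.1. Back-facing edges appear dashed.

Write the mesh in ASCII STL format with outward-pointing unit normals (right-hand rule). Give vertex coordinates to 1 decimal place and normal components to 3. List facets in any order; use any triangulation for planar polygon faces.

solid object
 facet normal -0.303 0.145 -0.942
  outer loop
   vertex 3.0 5.8 1.1
   vertex 5.1 3.7 0.1
   vertex 0.8 5.1 1.7
  endloop
 endfacet
 facet normal 0.743 -0.614 0.267
  outer loop
   vertex 4.9 2.4 4.2
   vertex 4.1 0.3 1.6
   vertex 5.4 2.7 3.5
  endloop
 endfacet
 facet normal -0.011 0.670 0.742
  outer loop
   vertex 4.9 2.4 4.2
   vertex 3.0 5.8 1.1
   vertex 0.8 5.1 1.7
  endloop
 endfacet
 facet normal 0.368 0.730 0.576
  outer loop
   vertex 4.9 2.4 4.2
   vertex 5.4 2.7 3.5
   vertex 3.0 5.8 1.1
  endloop
 endfacet
 facet normal -0.566 -0.373 -0.735
  outer loop
   vertex 5.0 1.3 0.4
   vertex 4.1 0.3 1.6
   vertex 0.8 5.1 1.7
  endloop
 endfacet
 facet normal -0.375 -0.100 -0.922
  outer loop
   vertex 5.0 1.3 0.4
   vertex 0.8 5.1 1.7
   vertex 5.1 3.7 0.1
  endloop
 endfacet
 facet normal 0.816 -0.558 0.147
  outer loop
   vertex 5.0 1.3 0.4
   vertex 5.4 2.7 3.5
   vertex 4.1 0.3 1.6
  endloop
 endfacet
 facet normal 0.993 -0.054 -0.104
  outer loop
   vertex 5.0 1.3 0.4
   vertex 5.1 3.7 0.1
   vertex 5.4 2.7 3.5
  endloop
 endfacet
 facet normal 0.392 0.733 0.555
  outer loop
   vertex 4.4 4.9 1.3
   vertex 3.0 5.8 1.1
   vertex 5.4 2.7 3.5
  endloop
 endfacet
 facet normal 0.532 0.733 -0.423
  outer loop
   vertex 4.4 4.9 1.3
   vertex 5.1 3.7 0.1
   vertex 3.0 5.8 1.1
  endloop
 endfacet
 facet normal -0.782 -0.544 0.304
  outer loop
   vertex 3.5 2.0 3.1
   vertex 0.8 5.1 1.7
   vertex 4.1 0.3 1.6
  endloop
 endfacet
 facet normal -0.584 -0.149 0.798
  outer loop
   vertex 3.5 2.0 3.1
   vertex 4.9 2.4 4.2
   vertex 0.8 5.1 1.7
  endloop
 endfacet
 facet normal -0.317 -0.688 0.653
  outer loop
   vertex 3.5 2.0 3.1
   vertex 4.1 0.3 1.6
   vertex 4.9 2.4 4.2
  endloop
 endfacet
 facet normal 0.892 0.449 0.053
  outer loop
   vertex 4.7 4.4 0.9
   vertex 5.4 2.7 3.5
   vertex 5.1 3.7 0.1
  endloop
 endfacet
 facet normal 0.879 0.471 0.071
  outer loop
   vertex 4.7 4.4 0.9
   vertex 4.4 4.9 1.3
   vertex 5.4 2.7 3.5
  endloop
 endfacet
 facet normal 0.830 0.553 -0.069
  outer loop
   vertex 4.7 4.4 0.9
   vertex 5.1 3.7 0.1
   vertex 4.4 4.9 1.3
  endloop
 endfacet
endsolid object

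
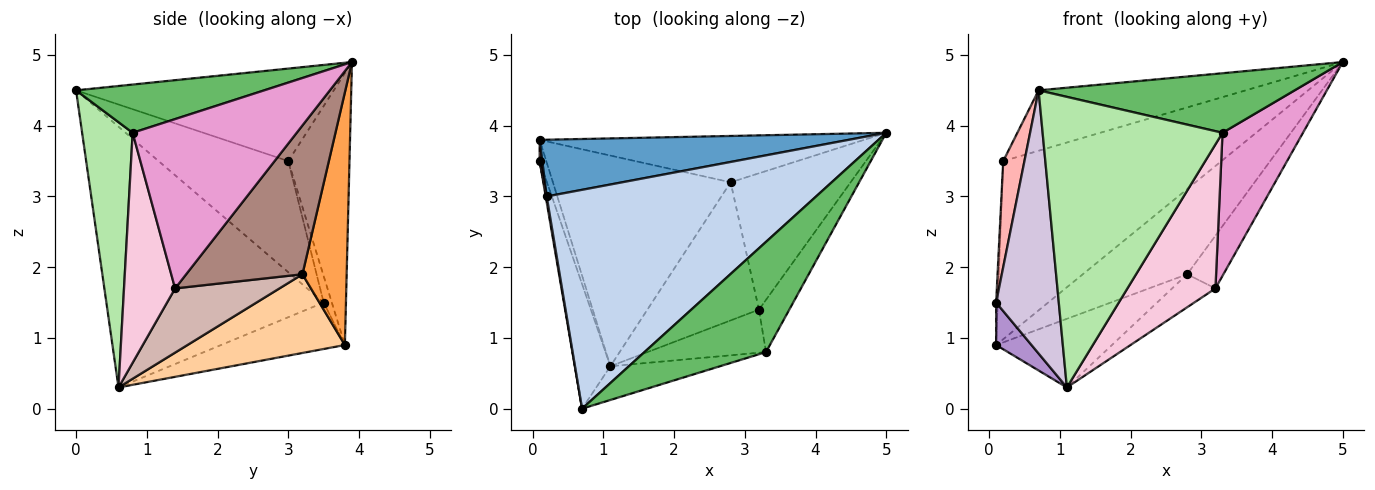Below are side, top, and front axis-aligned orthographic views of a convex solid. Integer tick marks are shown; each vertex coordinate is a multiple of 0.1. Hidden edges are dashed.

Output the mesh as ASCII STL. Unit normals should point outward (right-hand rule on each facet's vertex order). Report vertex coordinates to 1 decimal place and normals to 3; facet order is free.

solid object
 facet normal -0.258 0.921 0.293
  outer loop
   vertex 0.2 3.0 3.5
   vertex 5.0 3.9 4.9
   vertex 0.1 3.8 0.9
  endloop
 endfacet
 facet normal -0.314 0.253 0.915
  outer loop
   vertex 0.2 3.0 3.5
   vertex 0.7 0.0 4.5
   vertex 5.0 3.9 4.9
  endloop
 endfacet
 facet normal 0.349 0.823 -0.448
  outer loop
   vertex 2.8 3.2 1.9
   vertex 0.1 3.8 0.9
   vertex 5.0 3.9 4.9
  endloop
 endfacet
 facet normal 0.388 0.286 -0.876
  outer loop
   vertex 2.8 3.2 1.9
   vertex 1.1 0.6 0.3
   vertex 0.1 3.8 0.9
  endloop
 endfacet
 facet normal 0.330 -0.449 0.831
  outer loop
   vertex 3.3 0.8 3.9
   vertex 5.0 3.9 4.9
   vertex 0.7 0.0 4.5
  endloop
 endfacet
 facet normal 0.269 -0.957 -0.111
  outer loop
   vertex 3.3 0.8 3.9
   vertex 0.7 0.0 4.5
   vertex 1.1 0.6 0.3
  endloop
 endfacet
 facet normal -0.976 0.195 0.098
  outer loop
   vertex 0.1 3.5 1.5
   vertex 0.2 3.0 3.5
   vertex 0.1 3.8 0.9
  endloop
 endfacet
 facet normal -0.987 -0.161 0.009
  outer loop
   vertex 0.1 3.5 1.5
   vertex 0.7 0.0 4.5
   vertex 0.2 3.0 3.5
  endloop
 endfacet
 facet normal -0.953 -0.272 -0.136
  outer loop
   vertex 0.1 3.5 1.5
   vertex 0.1 3.8 0.9
   vertex 1.1 0.6 0.3
  endloop
 endfacet
 facet normal -0.953 -0.275 -0.130
  outer loop
   vertex 0.1 3.5 1.5
   vertex 1.1 0.6 0.3
   vertex 0.7 0.0 4.5
  endloop
 endfacet
 facet normal 0.757 0.236 -0.610
  outer loop
   vertex 3.2 1.4 1.7
   vertex 2.8 3.2 1.9
   vertex 5.0 3.9 4.9
  endloop
 endfacet
 facet normal 0.488 0.203 -0.849
  outer loop
   vertex 3.2 1.4 1.7
   vertex 1.1 0.6 0.3
   vertex 2.8 3.2 1.9
  endloop
 endfacet
 facet normal 0.886 -0.435 -0.159
  outer loop
   vertex 3.2 1.4 1.7
   vertex 5.0 3.9 4.9
   vertex 3.3 0.8 3.9
  endloop
 endfacet
 facet normal 0.486 -0.837 -0.250
  outer loop
   vertex 3.2 1.4 1.7
   vertex 3.3 0.8 3.9
   vertex 1.1 0.6 0.3
  endloop
 endfacet
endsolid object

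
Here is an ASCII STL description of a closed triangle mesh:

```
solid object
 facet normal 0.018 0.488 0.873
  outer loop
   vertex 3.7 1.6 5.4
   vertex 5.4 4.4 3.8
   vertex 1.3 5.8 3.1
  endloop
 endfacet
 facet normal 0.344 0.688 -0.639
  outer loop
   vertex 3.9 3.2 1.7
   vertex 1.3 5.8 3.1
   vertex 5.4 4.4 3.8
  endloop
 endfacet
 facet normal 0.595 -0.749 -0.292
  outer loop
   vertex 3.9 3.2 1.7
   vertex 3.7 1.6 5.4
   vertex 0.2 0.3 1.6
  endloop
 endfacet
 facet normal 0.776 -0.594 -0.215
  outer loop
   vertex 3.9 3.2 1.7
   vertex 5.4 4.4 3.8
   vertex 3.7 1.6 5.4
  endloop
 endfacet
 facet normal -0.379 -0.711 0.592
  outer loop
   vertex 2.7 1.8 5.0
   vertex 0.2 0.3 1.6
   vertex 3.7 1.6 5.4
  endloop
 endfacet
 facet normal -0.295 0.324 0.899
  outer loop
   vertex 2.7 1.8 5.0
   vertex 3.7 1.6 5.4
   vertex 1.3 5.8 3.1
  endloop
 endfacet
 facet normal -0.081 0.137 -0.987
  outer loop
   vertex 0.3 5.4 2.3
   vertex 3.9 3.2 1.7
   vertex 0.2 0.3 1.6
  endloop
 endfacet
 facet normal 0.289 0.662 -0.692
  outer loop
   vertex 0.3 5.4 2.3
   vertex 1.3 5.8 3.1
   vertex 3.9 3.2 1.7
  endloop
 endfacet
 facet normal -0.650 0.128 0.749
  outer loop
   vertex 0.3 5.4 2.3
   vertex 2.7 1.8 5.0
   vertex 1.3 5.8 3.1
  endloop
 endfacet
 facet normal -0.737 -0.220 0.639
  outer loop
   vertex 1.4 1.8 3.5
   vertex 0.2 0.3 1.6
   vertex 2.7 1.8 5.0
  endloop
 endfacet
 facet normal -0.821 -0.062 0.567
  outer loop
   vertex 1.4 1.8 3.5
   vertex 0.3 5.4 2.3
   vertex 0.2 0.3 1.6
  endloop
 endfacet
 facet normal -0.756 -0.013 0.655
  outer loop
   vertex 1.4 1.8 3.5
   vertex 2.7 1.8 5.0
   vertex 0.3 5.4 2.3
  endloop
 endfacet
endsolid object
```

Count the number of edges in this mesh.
18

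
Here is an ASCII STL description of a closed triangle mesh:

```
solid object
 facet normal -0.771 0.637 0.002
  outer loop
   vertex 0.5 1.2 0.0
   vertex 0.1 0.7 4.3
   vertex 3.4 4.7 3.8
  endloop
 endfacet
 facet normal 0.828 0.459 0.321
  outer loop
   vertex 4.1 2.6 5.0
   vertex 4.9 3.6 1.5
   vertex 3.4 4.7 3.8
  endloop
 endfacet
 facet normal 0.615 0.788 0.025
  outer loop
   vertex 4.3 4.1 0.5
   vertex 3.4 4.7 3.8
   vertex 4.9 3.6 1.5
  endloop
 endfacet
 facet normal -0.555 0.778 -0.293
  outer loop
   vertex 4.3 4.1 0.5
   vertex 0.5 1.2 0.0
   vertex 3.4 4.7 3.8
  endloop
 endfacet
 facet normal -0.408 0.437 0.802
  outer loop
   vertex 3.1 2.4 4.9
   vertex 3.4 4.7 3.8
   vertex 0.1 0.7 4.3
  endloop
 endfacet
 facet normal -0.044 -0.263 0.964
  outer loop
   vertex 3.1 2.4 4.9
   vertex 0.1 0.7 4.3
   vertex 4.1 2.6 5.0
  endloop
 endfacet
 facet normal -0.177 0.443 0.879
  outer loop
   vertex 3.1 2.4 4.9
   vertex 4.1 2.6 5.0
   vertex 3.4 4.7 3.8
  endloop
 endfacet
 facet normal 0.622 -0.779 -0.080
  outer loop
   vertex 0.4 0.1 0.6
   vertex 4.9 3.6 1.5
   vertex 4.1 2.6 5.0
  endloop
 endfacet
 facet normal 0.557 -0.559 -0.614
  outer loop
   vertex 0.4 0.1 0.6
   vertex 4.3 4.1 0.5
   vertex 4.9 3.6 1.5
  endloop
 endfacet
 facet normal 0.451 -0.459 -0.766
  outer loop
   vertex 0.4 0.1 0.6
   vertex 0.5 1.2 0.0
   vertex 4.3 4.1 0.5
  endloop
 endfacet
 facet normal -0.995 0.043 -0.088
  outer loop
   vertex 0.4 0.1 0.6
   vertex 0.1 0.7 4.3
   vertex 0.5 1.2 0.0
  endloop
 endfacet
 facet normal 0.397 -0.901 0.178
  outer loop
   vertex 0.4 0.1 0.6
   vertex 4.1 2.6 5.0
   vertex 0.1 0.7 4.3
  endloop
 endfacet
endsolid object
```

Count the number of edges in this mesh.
18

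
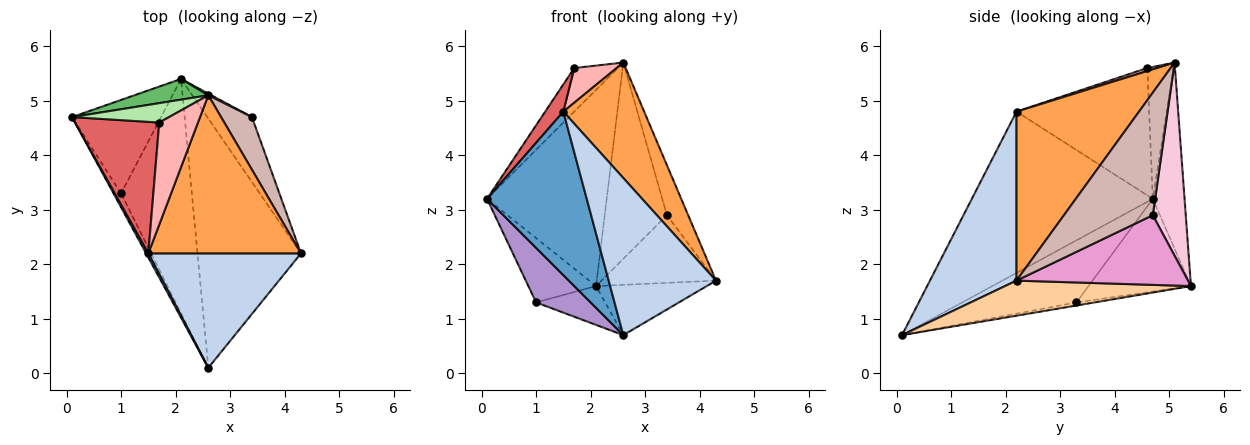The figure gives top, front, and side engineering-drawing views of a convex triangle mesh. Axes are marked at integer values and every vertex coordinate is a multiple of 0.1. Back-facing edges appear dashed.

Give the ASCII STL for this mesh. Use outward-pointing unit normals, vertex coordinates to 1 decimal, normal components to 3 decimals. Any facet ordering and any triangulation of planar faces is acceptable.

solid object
 facet normal -0.876 -0.483 0.012
  outer loop
   vertex 1.5 2.2 4.8
   vertex 0.1 4.7 3.2
   vertex 2.6 0.1 0.7
  endloop
 endfacet
 facet normal 0.546 -0.677 0.493
  outer loop
   vertex 1.5 2.2 4.8
   vertex 2.6 0.1 0.7
   vertex 4.3 2.2 1.7
  endloop
 endfacet
 facet normal 0.667 -0.440 0.602
  outer loop
   vertex 1.5 2.2 4.8
   vertex 4.3 2.2 1.7
   vertex 2.6 5.1 5.7
  endloop
 endfacet
 facet normal 0.315 0.188 -0.930
  outer loop
   vertex 2.1 5.4 1.6
   vertex 4.3 2.2 1.7
   vertex 2.6 0.1 0.7
  endloop
 endfacet
 facet normal -0.255 0.962 0.101
  outer loop
   vertex 2.1 5.4 1.6
   vertex 0.1 4.7 3.2
   vertex 2.6 5.1 5.7
  endloop
 endfacet
 facet normal -0.484 0.800 0.356
  outer loop
   vertex 1.7 4.6 5.6
   vertex 2.6 5.1 5.7
   vertex 0.1 4.7 3.2
  endloop
 endfacet
 facet normal -0.829 -0.114 0.548
  outer loop
   vertex 1.7 4.6 5.6
   vertex 0.1 4.7 3.2
   vertex 1.5 2.2 4.8
  endloop
 endfacet
 facet normal 0.073 -0.321 0.944
  outer loop
   vertex 1.7 4.6 5.6
   vertex 1.5 2.2 4.8
   vertex 2.6 5.1 5.7
  endloop
 endfacet
 facet normal -0.897 -0.428 -0.110
  outer loop
   vertex 1.0 3.3 1.3
   vertex 2.6 0.1 0.7
   vertex 0.1 4.7 3.2
  endloop
 endfacet
 facet normal -0.651 0.430 -0.625
  outer loop
   vertex 1.0 3.3 1.3
   vertex 0.1 4.7 3.2
   vertex 2.1 5.4 1.6
  endloop
 endfacet
 facet normal -0.043 0.163 -0.986
  outer loop
   vertex 1.0 3.3 1.3
   vertex 2.1 5.4 1.6
   vertex 2.6 0.1 0.7
  endloop
 endfacet
 facet normal 0.945 0.226 0.238
  outer loop
   vertex 3.4 4.7 2.9
   vertex 2.6 5.1 5.7
   vertex 4.3 2.2 1.7
  endloop
 endfacet
 facet normal 0.734 0.490 -0.470
  outer loop
   vertex 3.4 4.7 2.9
   vertex 4.3 2.2 1.7
   vertex 2.1 5.4 1.6
  endloop
 endfacet
 facet normal 0.468 0.884 0.008
  outer loop
   vertex 3.4 4.7 2.9
   vertex 2.1 5.4 1.6
   vertex 2.6 5.1 5.7
  endloop
 endfacet
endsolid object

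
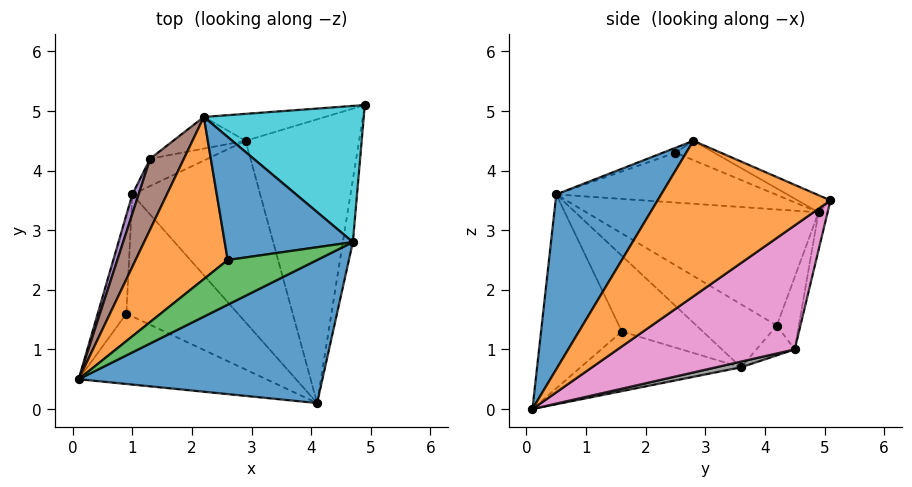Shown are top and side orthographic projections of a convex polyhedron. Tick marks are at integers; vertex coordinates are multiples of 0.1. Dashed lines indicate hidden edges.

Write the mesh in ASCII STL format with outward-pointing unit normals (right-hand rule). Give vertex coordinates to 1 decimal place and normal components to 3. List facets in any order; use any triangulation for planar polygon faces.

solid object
 facet normal 0.326 -0.829 0.454
  outer loop
   vertex 4.7 2.8 4.5
   vertex 0.1 0.5 3.6
   vertex 4.1 0.1 0.0
  endloop
 endfacet
 facet normal 0.991 -0.114 -0.064
  outer loop
   vertex 4.7 2.8 4.5
   vertex 4.1 0.1 0.0
   vertex 4.9 5.1 3.5
  endloop
 endfacet
 facet normal -0.053 -0.270 0.961
  outer loop
   vertex 2.6 2.5 4.3
   vertex 0.1 0.5 3.6
   vertex 4.7 2.8 4.5
  endloop
 endfacet
 facet normal -0.526 -0.681 -0.509
  outer loop
   vertex 0.9 1.6 1.3
   vertex 4.1 0.1 0.0
   vertex 0.1 0.5 3.6
  endloop
 endfacet
 facet normal -0.934 -0.059 -0.353
  outer loop
   vertex 0.9 1.6 1.3
   vertex 0.1 0.5 3.6
   vertex 1.0 3.6 0.7
  endloop
 endfacet
 facet normal -0.458 -0.234 -0.857
  outer loop
   vertex 0.9 1.6 1.3
   vertex 1.0 3.6 0.7
   vertex 4.1 0.1 0.0
  endloop
 endfacet
 facet normal 0.695 0.334 -0.636
  outer loop
   vertex 2.9 4.5 1.0
   vertex 4.9 5.1 3.5
   vertex 4.1 0.1 0.0
  endloop
 endfacet
 facet normal 0.043 0.233 -0.972
  outer loop
   vertex 2.9 4.5 1.0
   vertex 4.1 0.1 0.0
   vertex 1.0 3.6 0.7
  endloop
 endfacet
 facet normal -0.059 0.980 -0.188
  outer loop
   vertex 2.2 4.9 3.3
   vertex 4.9 5.1 3.5
   vertex 2.9 4.5 1.0
  endloop
 endfacet
 facet normal -0.097 0.404 0.910
  outer loop
   vertex 2.2 4.9 3.3
   vertex 4.7 2.8 4.5
   vertex 4.9 5.1 3.5
  endloop
 endfacet
 facet normal -0.139 0.361 0.922
  outer loop
   vertex 2.2 4.9 3.3
   vertex 2.6 2.5 4.3
   vertex 4.7 2.8 4.5
  endloop
 endfacet
 facet normal -0.457 0.276 0.845
  outer loop
   vertex 2.2 4.9 3.3
   vertex 0.1 0.5 3.6
   vertex 2.6 2.5 4.3
  endloop
 endfacet
 facet normal -0.285 0.785 -0.551
  outer loop
   vertex 1.3 4.2 1.4
   vertex 2.9 4.5 1.0
   vertex 1.0 3.6 0.7
  endloop
 endfacet
 facet normal -0.236 0.943 -0.236
  outer loop
   vertex 1.3 4.2 1.4
   vertex 2.2 4.9 3.3
   vertex 2.9 4.5 1.0
  endloop
 endfacet
 facet normal -0.930 0.357 0.093
  outer loop
   vertex 1.3 4.2 1.4
   vertex 1.0 3.6 0.7
   vertex 0.1 0.5 3.6
  endloop
 endfacet
 facet normal -0.867 0.431 0.252
  outer loop
   vertex 1.3 4.2 1.4
   vertex 0.1 0.5 3.6
   vertex 2.2 4.9 3.3
  endloop
 endfacet
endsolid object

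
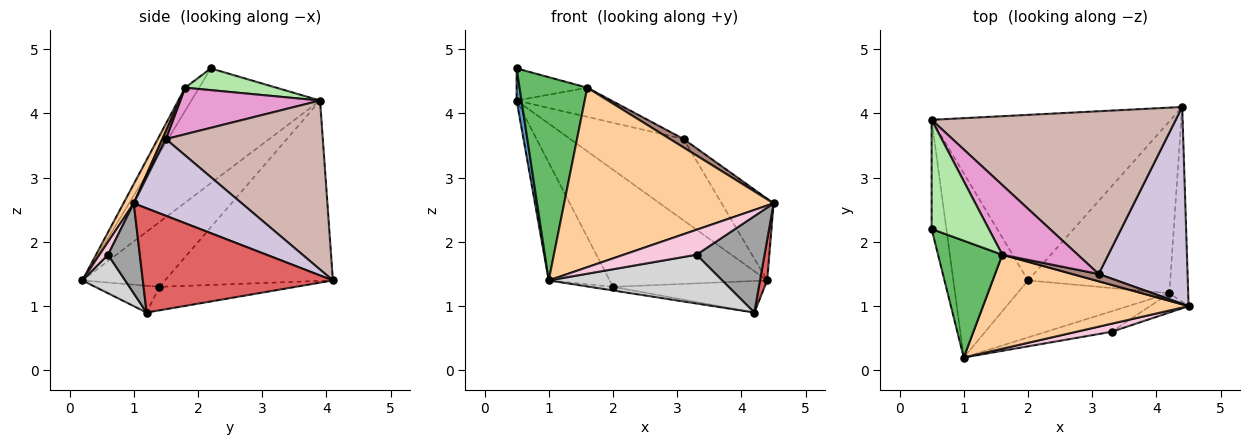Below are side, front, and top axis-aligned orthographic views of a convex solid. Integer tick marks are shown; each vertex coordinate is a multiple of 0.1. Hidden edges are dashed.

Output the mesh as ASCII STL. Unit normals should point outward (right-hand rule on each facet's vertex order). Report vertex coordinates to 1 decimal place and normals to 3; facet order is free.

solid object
 facet normal -0.991 -0.037 -0.127
  outer loop
   vertex 0.5 2.2 4.7
   vertex 0.5 3.9 4.2
   vertex 1.0 0.2 1.4
  endloop
 endfacet
 facet normal -0.590 0.435 -0.680
  outer loop
   vertex 2.0 1.4 1.3
   vertex 1.0 0.2 1.4
   vertex 0.5 3.9 4.2
  endloop
 endfacet
 facet normal -0.524 0.492 -0.695
  outer loop
   vertex 2.0 1.4 1.3
   vertex 0.5 3.9 4.2
   vertex 4.4 4.1 1.4
  endloop
 endfacet
 facet normal 0.043 -0.885 0.463
  outer loop
   vertex 1.6 1.8 4.4
   vertex 1.0 0.2 1.4
   vertex 4.5 1.0 2.6
  endloop
 endfacet
 facet normal -0.177 -0.853 0.490
  outer loop
   vertex 1.6 1.8 4.4
   vertex 0.5 2.2 4.7
   vertex 1.0 0.2 1.4
  endloop
 endfacet
 facet normal 0.342 0.265 0.901
  outer loop
   vertex 1.6 1.8 4.4
   vertex 0.5 3.9 4.2
   vertex 0.5 2.2 4.7
  endloop
 endfacet
 facet normal 0.983 -0.037 -0.178
  outer loop
   vertex 4.2 1.2 0.9
   vertex 4.4 4.1 1.4
   vertex 4.5 1.0 2.6
  endloop
 endfacet
 facet normal -0.160 0.178 -0.971
  outer loop
   vertex 4.2 1.2 0.9
   vertex 2.0 1.4 1.3
   vertex 4.4 4.1 1.4
  endloop
 endfacet
 facet normal -0.173 0.062 -0.983
  outer loop
   vertex 4.2 1.2 0.9
   vertex 1.0 0.2 1.4
   vertex 2.0 1.4 1.3
  endloop
 endfacet
 facet normal 0.623 0.300 0.722
  outer loop
   vertex 3.1 1.5 3.6
   vertex 4.5 1.0 2.6
   vertex 4.4 4.1 1.4
  endloop
 endfacet
 facet normal 0.195 -0.741 0.643
  outer loop
   vertex 3.1 1.5 3.6
   vertex 1.6 1.8 4.4
   vertex 4.5 1.0 2.6
  endloop
 endfacet
 facet normal 0.526 0.380 0.760
  outer loop
   vertex 3.1 1.5 3.6
   vertex 4.4 4.1 1.4
   vertex 0.5 3.9 4.2
  endloop
 endfacet
 facet normal 0.495 0.335 0.802
  outer loop
   vertex 3.1 1.5 3.6
   vertex 0.5 3.9 4.2
   vertex 1.6 1.8 4.4
  endloop
 endfacet
 facet normal 0.111 -0.946 0.306
  outer loop
   vertex 3.3 0.6 1.8
   vertex 4.5 1.0 2.6
   vertex 1.0 0.2 1.4
  endloop
 endfacet
 facet normal 0.416 -0.892 -0.178
  outer loop
   vertex 3.3 0.6 1.8
   vertex 4.2 1.2 0.9
   vertex 4.5 1.0 2.6
  endloop
 endfacet
 facet normal 0.222 -0.899 -0.377
  outer loop
   vertex 3.3 0.6 1.8
   vertex 1.0 0.2 1.4
   vertex 4.2 1.2 0.9
  endloop
 endfacet
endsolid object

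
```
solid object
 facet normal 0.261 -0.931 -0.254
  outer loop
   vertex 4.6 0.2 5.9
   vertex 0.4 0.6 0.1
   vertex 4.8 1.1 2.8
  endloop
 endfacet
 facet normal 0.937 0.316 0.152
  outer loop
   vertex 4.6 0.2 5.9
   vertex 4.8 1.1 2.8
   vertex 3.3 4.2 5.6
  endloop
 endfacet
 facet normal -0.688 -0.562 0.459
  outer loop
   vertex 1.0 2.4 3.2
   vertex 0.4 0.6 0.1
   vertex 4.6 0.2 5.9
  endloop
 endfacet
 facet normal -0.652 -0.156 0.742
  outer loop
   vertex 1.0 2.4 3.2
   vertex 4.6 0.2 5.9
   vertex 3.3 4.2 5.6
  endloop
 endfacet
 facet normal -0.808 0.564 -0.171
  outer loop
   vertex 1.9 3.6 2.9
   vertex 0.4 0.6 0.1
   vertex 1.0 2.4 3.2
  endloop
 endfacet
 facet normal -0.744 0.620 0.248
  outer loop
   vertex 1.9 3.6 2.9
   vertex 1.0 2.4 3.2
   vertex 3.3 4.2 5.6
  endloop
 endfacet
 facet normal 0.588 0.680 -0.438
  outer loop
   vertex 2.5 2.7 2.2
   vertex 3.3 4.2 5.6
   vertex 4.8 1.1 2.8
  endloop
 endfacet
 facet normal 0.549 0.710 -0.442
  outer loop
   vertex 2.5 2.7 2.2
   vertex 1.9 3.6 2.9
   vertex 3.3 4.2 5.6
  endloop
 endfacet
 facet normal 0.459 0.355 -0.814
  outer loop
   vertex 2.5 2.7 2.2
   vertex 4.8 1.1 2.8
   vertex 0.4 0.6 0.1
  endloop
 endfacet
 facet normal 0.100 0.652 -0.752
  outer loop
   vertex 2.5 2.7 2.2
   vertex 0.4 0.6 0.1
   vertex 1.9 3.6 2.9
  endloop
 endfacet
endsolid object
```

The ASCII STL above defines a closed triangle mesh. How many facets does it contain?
10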